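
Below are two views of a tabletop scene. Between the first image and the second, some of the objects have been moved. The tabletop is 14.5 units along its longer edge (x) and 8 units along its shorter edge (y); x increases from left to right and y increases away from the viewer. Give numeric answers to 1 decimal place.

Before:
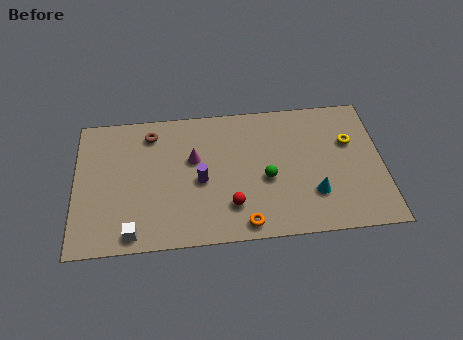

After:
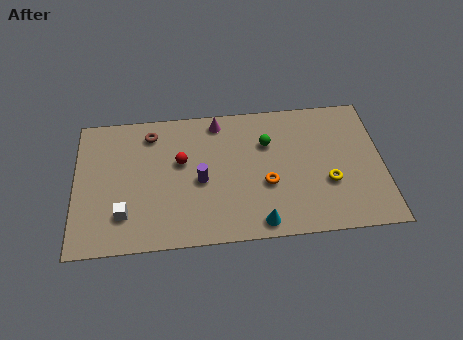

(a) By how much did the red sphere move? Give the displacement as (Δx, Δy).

(-2.3, 2.8)

The red sphere was at about (7.3, 2.0) and moved to about (5.0, 4.8).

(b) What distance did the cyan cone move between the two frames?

3.0

The cyan cone was near (11.2, 2.3) before and (8.6, 0.9) after, so it travelled √(2.6² + 1.4²) ≈ 3.0 units.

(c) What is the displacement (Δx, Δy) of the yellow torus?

(-1.1, -2.3)

The yellow torus started near (13.0, 5.2) and ended near (11.9, 2.9).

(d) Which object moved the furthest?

the red sphere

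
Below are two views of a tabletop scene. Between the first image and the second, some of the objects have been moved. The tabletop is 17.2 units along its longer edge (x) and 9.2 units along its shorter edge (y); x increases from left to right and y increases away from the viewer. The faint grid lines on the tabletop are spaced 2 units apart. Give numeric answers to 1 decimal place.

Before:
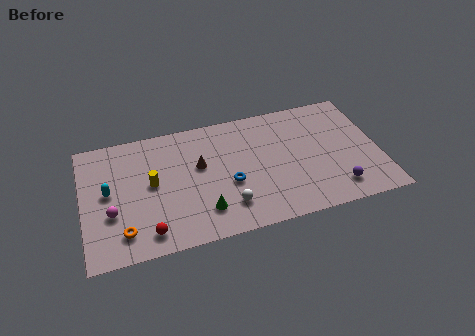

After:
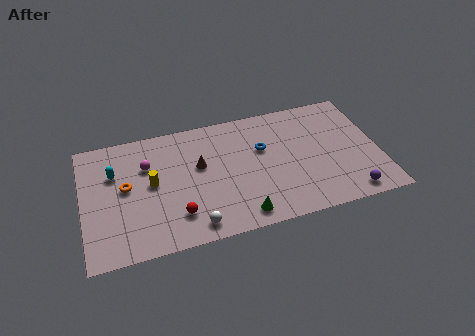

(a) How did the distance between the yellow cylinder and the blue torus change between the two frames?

+2.0

Before: roughly 4.6 units apart; after: 6.6. That's 2.0 units further apart.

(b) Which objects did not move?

the brown cone and the yellow cylinder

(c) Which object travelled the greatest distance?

the magenta sphere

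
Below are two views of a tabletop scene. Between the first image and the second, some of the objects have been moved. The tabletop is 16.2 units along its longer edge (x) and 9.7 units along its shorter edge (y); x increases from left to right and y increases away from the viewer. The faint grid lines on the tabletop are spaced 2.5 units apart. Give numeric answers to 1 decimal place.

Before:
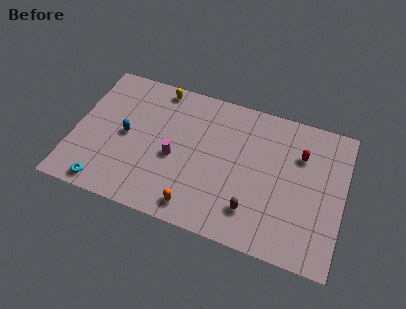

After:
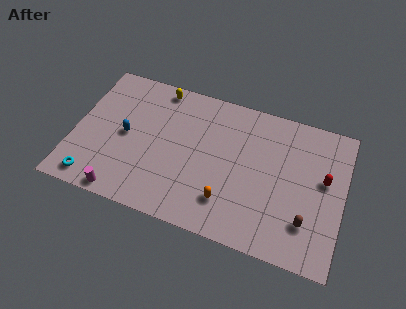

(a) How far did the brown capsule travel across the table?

3.2

The brown capsule was near (11.0, 2.2) before and (14.2, 2.5) after, so it travelled √(3.2² + 0.3²) ≈ 3.2 units.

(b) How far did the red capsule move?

1.9

The red capsule moved from about (13.5, 6.8) to (15.0, 5.6), a distance of √(1.5² + 1.2²) ≈ 1.9.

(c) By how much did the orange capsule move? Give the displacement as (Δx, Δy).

(1.8, 1.0)

From the two frames, the orange capsule sits at roughly (7.7, 1.3) before and (9.5, 2.3) after.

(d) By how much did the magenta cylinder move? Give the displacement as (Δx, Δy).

(-2.8, -3.4)

From the two frames, the magenta cylinder sits at roughly (6.1, 4.2) before and (3.3, 0.8) after.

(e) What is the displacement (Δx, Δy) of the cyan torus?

(-0.7, 0.2)

From the two frames, the cyan torus sits at roughly (2.2, 1.0) before and (1.5, 1.2) after.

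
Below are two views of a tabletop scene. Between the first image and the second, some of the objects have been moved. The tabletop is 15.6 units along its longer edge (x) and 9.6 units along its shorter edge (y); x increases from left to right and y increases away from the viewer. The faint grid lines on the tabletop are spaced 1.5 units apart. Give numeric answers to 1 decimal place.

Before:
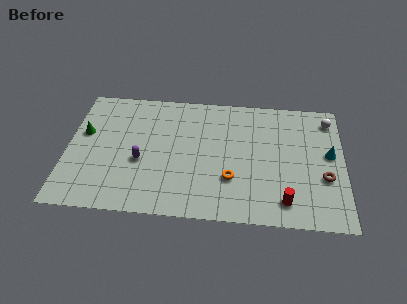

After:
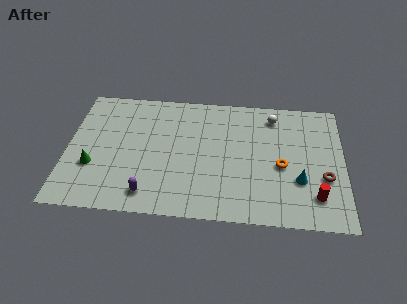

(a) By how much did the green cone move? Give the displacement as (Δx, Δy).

(0.6, -2.5)

From the two frames, the green cone sits at roughly (0.9, 5.8) before and (1.5, 3.3) after.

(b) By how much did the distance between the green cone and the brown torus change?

-0.8

They were about 13.8 units apart before and 13.0 after — 0.8 units closer together.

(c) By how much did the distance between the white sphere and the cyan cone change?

+2.3

They were about 2.7 units apart before and 5.0 after — 2.3 units further apart.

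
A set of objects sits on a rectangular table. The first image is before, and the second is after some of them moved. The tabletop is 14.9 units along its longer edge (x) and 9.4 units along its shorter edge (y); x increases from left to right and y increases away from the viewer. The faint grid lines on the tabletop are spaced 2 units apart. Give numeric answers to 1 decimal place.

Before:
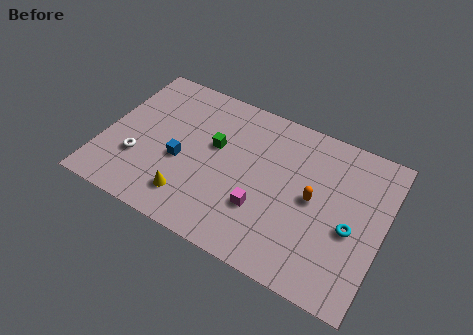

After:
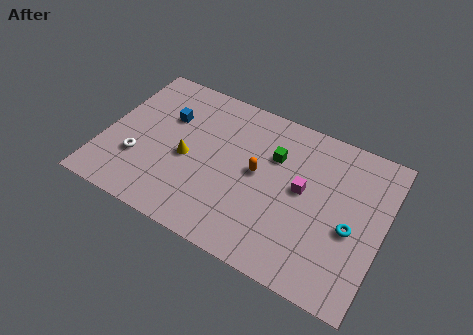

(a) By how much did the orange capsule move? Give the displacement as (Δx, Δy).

(-3.0, 0.2)

The orange capsule was at about (11.2, 4.8) and moved to about (8.2, 5.0).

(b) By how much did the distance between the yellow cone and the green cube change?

+1.1

They were about 3.8 units apart before and 4.9 after — 1.1 units further apart.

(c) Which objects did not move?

the white torus and the cyan torus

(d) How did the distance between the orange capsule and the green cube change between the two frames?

-3.9

They were about 5.5 units apart before and 1.6 after — 3.9 units closer together.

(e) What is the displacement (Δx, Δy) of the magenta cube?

(1.9, 2.1)

The magenta cube started near (8.7, 3.0) and ended near (10.6, 5.1).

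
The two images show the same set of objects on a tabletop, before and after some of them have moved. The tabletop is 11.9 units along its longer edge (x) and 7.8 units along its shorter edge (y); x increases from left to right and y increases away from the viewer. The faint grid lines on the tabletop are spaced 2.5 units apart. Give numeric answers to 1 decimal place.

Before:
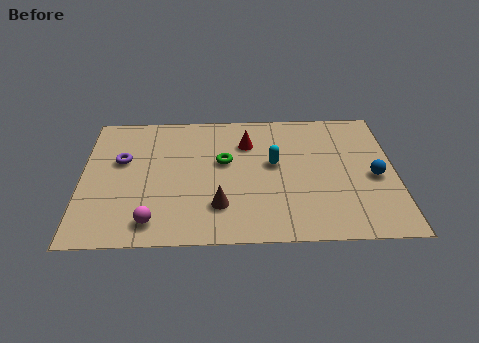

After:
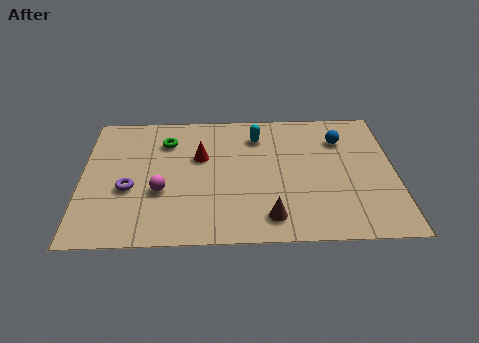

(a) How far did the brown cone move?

2.0

The brown cone moved from about (5.2, 2.0) to (7.1, 1.3), a distance of √(1.9² + 0.7²) ≈ 2.0.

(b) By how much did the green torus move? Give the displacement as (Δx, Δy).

(-2.2, 1.3)

The green torus was at about (5.4, 4.6) and moved to about (3.2, 5.9).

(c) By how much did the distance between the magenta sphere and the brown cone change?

+1.8

They were about 2.6 units apart before and 4.4 after — 1.8 units further apart.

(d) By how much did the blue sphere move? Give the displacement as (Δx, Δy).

(-1.2, 2.3)

From the two frames, the blue sphere sits at roughly (11.1, 3.5) before and (9.9, 5.8) after.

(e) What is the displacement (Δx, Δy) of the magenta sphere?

(0.3, 1.7)

The magenta sphere was at about (2.7, 1.2) and moved to about (3.0, 2.9).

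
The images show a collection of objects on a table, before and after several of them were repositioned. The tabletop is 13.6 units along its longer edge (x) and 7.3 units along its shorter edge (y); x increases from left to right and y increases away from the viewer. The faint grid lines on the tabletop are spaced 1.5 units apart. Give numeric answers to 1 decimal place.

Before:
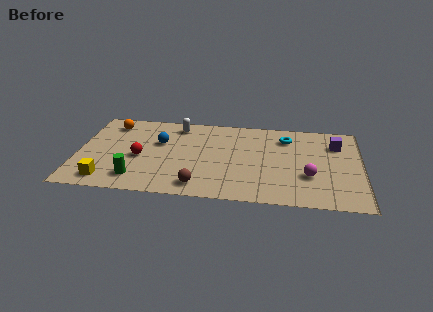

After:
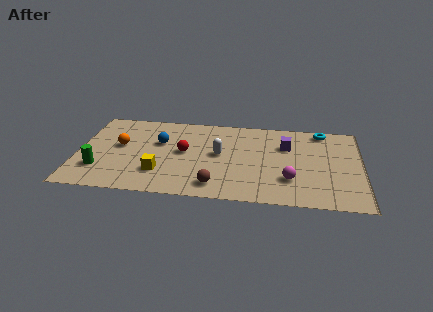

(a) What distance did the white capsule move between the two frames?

3.1

The white capsule was near (4.7, 6.2) before and (6.8, 3.9) after, so it travelled √(2.1² + 2.3²) ≈ 3.1 units.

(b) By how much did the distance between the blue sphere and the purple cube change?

-2.4

The distance was about 8.5 in the first image and 6.1 in the second, so they moved 2.4 units closer together.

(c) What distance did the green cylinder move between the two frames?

1.9

The green cylinder moved from about (2.9, 1.4) to (1.1, 2.0), a distance of √(1.8² + 0.6²) ≈ 1.9.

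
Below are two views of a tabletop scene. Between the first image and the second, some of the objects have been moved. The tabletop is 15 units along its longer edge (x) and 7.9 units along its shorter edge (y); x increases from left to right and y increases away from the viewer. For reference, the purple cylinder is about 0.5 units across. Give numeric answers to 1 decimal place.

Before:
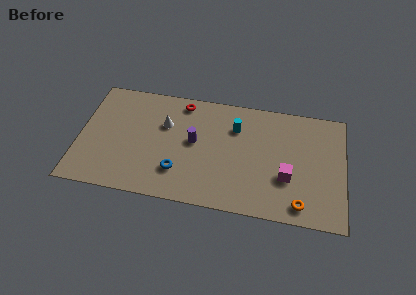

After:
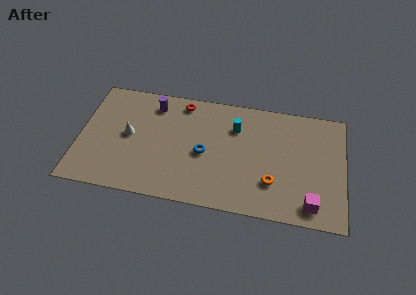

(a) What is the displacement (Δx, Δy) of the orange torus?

(-1.6, 1.2)

The orange torus started near (12.6, 1.1) and ended near (11.0, 2.3).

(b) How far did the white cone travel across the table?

2.3

From (4.8, 5.2) to (2.8, 4.1), the white cone covered √(2.0² + 1.1²) ≈ 2.3 units.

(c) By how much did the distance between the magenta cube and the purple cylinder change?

+5.0

The distance was about 5.5 in the first image and 10.5 in the second, so they moved 5.0 units further apart.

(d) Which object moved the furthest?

the purple cylinder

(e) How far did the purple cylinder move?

3.3

From (6.5, 4.3) to (4.1, 6.5), the purple cylinder covered √(2.4² + 2.2²) ≈ 3.3 units.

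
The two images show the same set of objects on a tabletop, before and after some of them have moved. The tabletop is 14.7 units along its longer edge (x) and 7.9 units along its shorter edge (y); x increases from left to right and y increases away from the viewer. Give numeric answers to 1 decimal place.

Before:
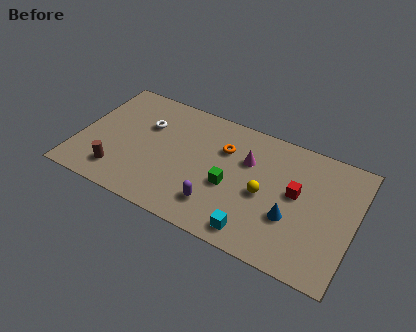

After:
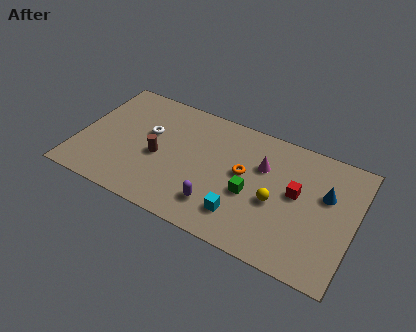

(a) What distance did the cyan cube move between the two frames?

1.1

The cyan cube was near (9.8, 1.1) before and (9.0, 1.8) after, so it travelled √(0.8² + 0.7²) ≈ 1.1 units.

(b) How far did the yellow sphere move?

0.6

The yellow sphere was near (10.0, 3.6) before and (10.6, 3.4) after, so it travelled √(0.6² + 0.2²) ≈ 0.6 units.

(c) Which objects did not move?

the purple capsule and the red cube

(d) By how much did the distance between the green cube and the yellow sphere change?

-0.5

The distance was about 1.8 in the first image and 1.3 in the second, so they moved 0.5 units closer together.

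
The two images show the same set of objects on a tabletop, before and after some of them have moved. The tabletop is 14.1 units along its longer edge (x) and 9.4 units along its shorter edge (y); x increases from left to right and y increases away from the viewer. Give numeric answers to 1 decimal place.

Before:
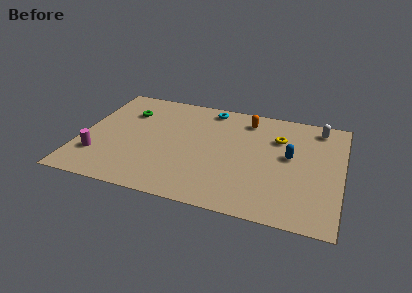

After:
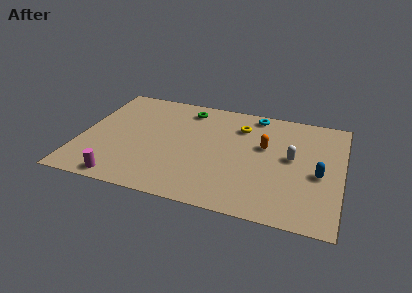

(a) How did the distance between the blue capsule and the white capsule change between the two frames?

-1.4

Before: roughly 3.2 units apart; after: 1.8. That's 1.4 units closer together.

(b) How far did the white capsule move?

3.3

The white capsule moved from about (12.7, 8.1) to (11.4, 5.1), a distance of √(1.3² + 3.0²) ≈ 3.3.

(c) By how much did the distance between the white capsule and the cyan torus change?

-2.0

The distance was about 6.0 in the first image and 4.0 in the second, so they moved 2.0 units closer together.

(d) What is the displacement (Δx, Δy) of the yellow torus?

(-2.1, 0.5)

The yellow torus started near (10.6, 6.6) and ended near (8.5, 7.1).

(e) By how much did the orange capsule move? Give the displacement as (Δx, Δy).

(1.1, -2.1)

The orange capsule started near (8.8, 7.8) and ended near (9.9, 5.7).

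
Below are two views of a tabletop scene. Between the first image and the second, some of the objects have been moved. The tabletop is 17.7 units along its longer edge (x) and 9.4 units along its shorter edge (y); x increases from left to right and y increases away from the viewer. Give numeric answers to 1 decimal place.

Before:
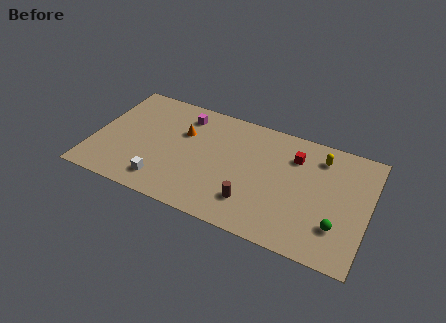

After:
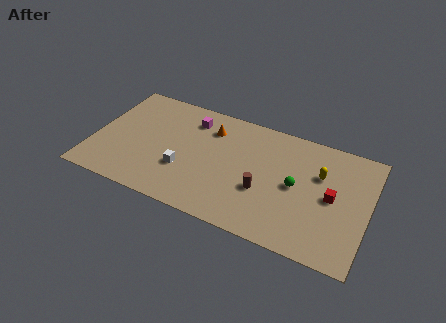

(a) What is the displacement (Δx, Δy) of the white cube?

(1.2, 1.5)

The white cube was at about (4.8, 1.7) and moved to about (6.0, 3.2).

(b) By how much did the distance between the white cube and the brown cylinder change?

-0.6

The distance was about 5.7 in the first image and 5.1 in the second, so they moved 0.6 units closer together.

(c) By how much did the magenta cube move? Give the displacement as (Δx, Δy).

(0.5, -0.2)

From the two frames, the magenta cube sits at roughly (5.5, 7.7) before and (6.0, 7.5) after.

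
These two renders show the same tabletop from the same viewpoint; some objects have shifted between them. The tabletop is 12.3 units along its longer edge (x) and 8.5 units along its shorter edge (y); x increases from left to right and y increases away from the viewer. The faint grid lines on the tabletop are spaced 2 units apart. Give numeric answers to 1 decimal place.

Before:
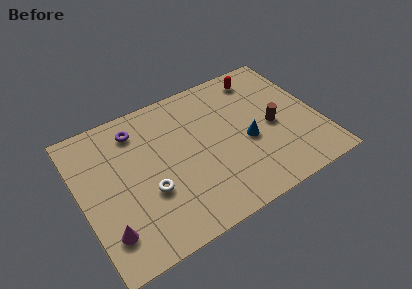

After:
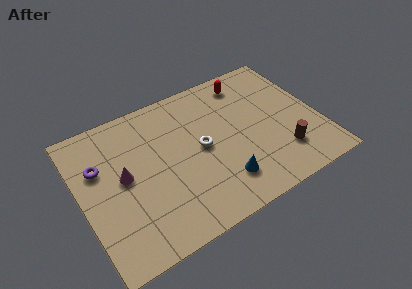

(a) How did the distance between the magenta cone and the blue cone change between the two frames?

-2.3

The distance was about 7.7 in the first image and 5.4 in the second, so they moved 2.3 units closer together.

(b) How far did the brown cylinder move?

1.8

The brown cylinder moved from about (9.9, 3.9) to (10.1, 2.1), a distance of √(0.2² + 1.8²) ≈ 1.8.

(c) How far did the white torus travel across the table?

3.1

From (3.3, 3.1) to (6.2, 4.3), the white torus covered √(2.9² + 1.2²) ≈ 3.1 units.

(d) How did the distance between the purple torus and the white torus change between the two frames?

+1.5

The distance was about 3.8 in the first image and 5.3 in the second, so they moved 1.5 units further apart.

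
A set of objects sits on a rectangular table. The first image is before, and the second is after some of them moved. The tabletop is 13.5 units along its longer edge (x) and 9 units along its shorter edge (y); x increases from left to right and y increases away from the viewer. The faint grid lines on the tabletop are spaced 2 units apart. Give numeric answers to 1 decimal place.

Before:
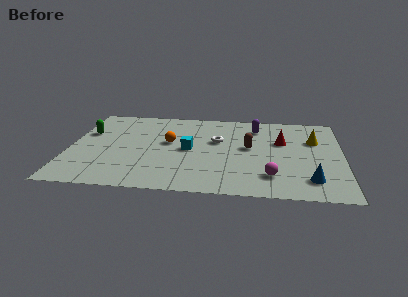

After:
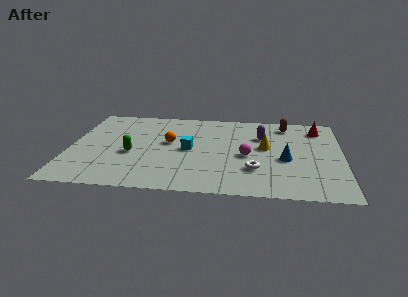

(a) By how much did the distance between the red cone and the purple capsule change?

+1.0

They were about 2.0 units apart before and 3.0 after — 1.0 units further apart.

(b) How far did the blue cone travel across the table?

2.3

The blue cone moved from about (11.9, 1.8) to (10.7, 3.8), a distance of √(1.2² + 2.0²) ≈ 2.3.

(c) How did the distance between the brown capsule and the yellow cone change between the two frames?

-0.6

The distance was about 3.4 in the first image and 2.8 in the second, so they moved 0.6 units closer together.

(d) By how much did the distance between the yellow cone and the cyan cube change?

-2.6

Before: roughly 6.4 units apart; after: 3.8. That's 2.6 units closer together.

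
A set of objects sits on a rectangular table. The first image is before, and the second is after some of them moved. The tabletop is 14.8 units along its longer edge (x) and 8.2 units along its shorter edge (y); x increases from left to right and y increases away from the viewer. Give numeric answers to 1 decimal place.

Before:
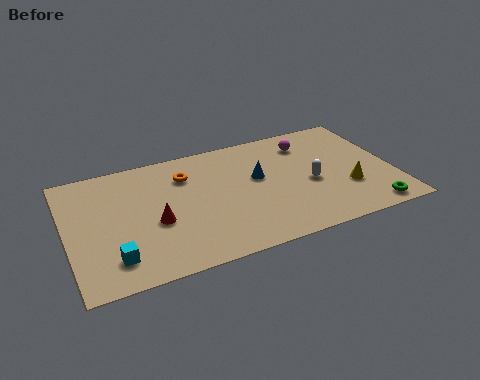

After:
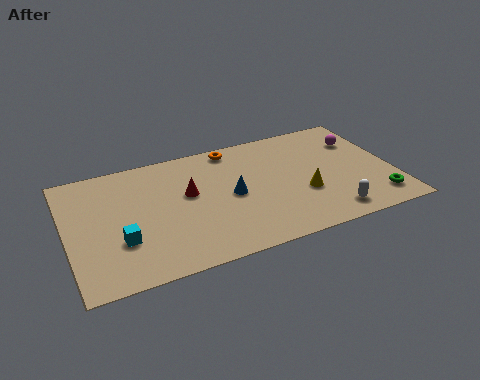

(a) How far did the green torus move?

0.7

The green torus was near (13.4, 0.9) before and (13.8, 1.5) after, so it travelled √(0.4² + 0.6²) ≈ 0.7 units.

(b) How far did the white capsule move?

2.5

From (11.0, 3.6) to (11.6, 1.2), the white capsule covered √(0.6² + 2.4²) ≈ 2.5 units.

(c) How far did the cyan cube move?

1.1

The cyan cube was near (1.9, 1.7) before and (2.3, 2.7) after, so it travelled √(0.4² + 1.0²) ≈ 1.1 units.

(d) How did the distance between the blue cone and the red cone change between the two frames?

-2.9

The distance was about 5.0 in the first image and 2.1 in the second, so they moved 2.9 units closer together.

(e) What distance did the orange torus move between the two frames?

2.6

The orange torus was near (5.5, 6.1) before and (7.8, 7.3) after, so it travelled √(2.3² + 1.2²) ≈ 2.6 units.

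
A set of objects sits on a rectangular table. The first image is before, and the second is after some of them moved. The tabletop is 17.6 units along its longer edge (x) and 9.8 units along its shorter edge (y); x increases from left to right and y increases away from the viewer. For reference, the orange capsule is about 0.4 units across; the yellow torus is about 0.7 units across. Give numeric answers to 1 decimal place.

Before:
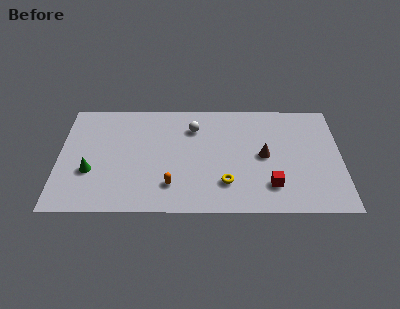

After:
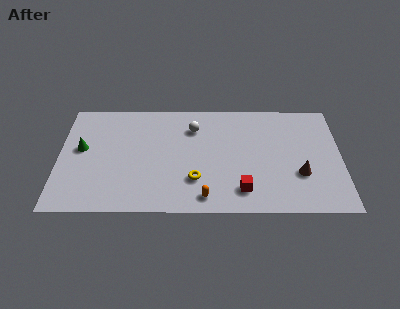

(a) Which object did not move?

the white sphere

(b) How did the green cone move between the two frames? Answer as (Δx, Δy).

(-0.6, 2.0)

From the two frames, the green cone sits at roughly (2.0, 3.5) before and (1.4, 5.5) after.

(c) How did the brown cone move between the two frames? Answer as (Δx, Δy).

(2.2, -1.6)

The brown cone was at about (12.8, 4.9) and moved to about (15.0, 3.3).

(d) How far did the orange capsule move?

2.3

The orange capsule moved from about (7.0, 2.3) to (9.1, 1.3), a distance of √(2.1² + 1.0²) ≈ 2.3.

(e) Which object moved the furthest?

the brown cone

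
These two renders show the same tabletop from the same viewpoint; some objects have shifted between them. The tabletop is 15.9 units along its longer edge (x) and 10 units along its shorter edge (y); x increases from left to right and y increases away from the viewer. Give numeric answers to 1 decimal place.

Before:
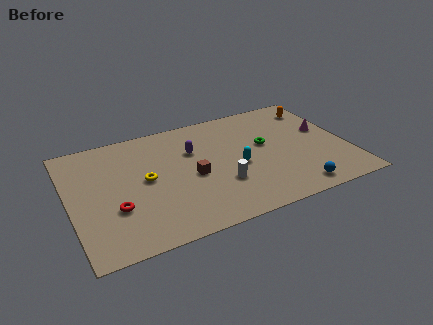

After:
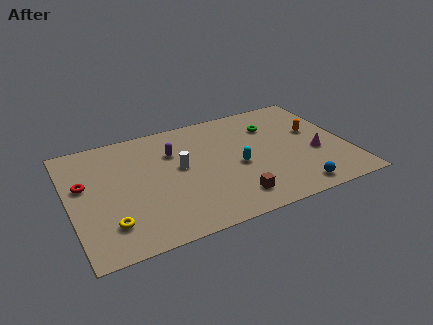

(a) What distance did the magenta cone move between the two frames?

2.1

From (14.8, 5.8) to (14.0, 3.9), the magenta cone covered √(0.8² + 1.9²) ≈ 2.1 units.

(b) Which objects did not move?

the cyan capsule and the blue sphere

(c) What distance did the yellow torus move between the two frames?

3.7

The yellow torus was near (4.3, 5.2) before and (2.0, 2.3) after, so it travelled √(2.3² + 2.9²) ≈ 3.7 units.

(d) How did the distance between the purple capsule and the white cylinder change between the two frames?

-2.2

The distance was about 3.7 in the first image and 1.5 in the second, so they moved 2.2 units closer together.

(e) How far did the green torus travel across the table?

1.7

The green torus was near (11.3, 5.7) before and (11.9, 7.3) after, so it travelled √(0.6² + 1.6²) ≈ 1.7 units.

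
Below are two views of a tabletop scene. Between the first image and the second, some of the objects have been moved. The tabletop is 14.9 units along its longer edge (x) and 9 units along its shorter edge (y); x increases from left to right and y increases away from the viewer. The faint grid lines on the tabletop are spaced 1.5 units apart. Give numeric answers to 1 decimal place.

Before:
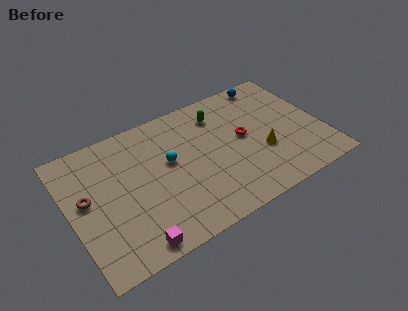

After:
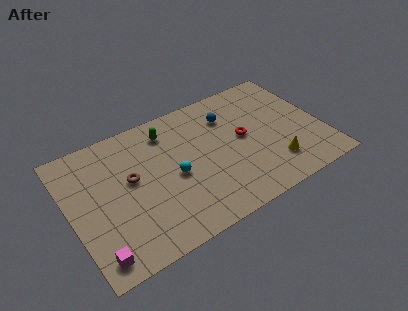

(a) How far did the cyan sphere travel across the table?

1.1

The cyan sphere moved from about (5.9, 5.2) to (6.0, 4.1), a distance of √(0.1² + 1.1²) ≈ 1.1.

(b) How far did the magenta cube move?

2.1

From (3.1, 0.9) to (1.0, 1.2), the magenta cube covered √(2.1² + 0.3²) ≈ 2.1 units.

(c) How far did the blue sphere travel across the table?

3.1

The blue sphere was near (12.5, 8.1) before and (9.7, 6.7) after, so it travelled √(2.8² + 1.4²) ≈ 3.1 units.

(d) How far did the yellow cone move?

1.3

The yellow cone was near (11.2, 3.3) before and (11.7, 2.1) after, so it travelled √(0.5² + 1.2²) ≈ 1.3 units.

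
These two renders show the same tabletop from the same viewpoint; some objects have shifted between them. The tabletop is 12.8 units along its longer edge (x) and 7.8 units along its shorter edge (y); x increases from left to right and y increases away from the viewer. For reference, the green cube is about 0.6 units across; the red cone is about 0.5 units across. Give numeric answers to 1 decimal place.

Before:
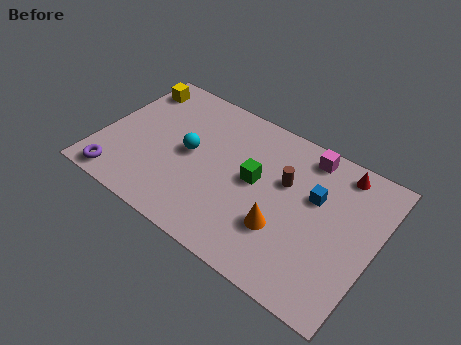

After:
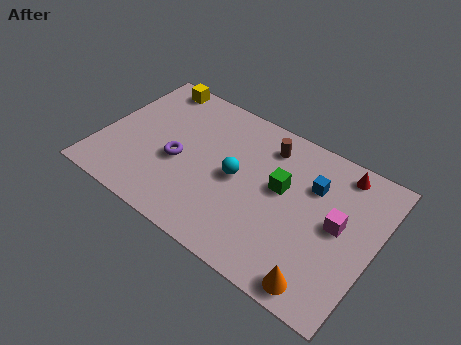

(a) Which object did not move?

the red cone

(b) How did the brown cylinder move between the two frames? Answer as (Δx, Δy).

(-1.1, 1.4)

The brown cylinder was at about (8.5, 4.9) and moved to about (7.4, 6.3).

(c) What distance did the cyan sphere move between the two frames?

2.3

From (4.1, 4.0) to (6.4, 3.9), the cyan sphere covered √(2.3² + 0.1²) ≈ 2.3 units.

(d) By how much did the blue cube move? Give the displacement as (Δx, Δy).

(-0.2, 0.5)

The blue cube was at about (9.9, 4.9) and moved to about (9.7, 5.4).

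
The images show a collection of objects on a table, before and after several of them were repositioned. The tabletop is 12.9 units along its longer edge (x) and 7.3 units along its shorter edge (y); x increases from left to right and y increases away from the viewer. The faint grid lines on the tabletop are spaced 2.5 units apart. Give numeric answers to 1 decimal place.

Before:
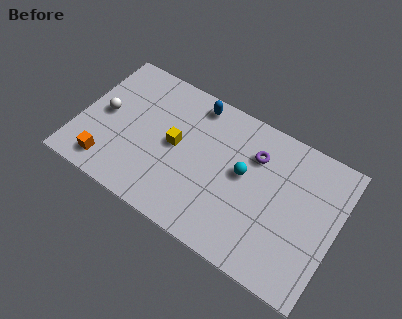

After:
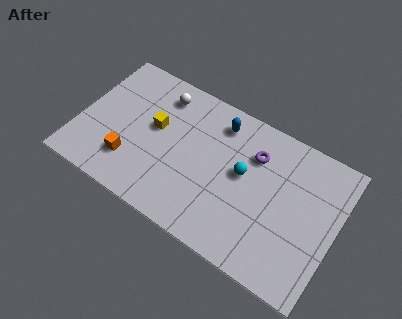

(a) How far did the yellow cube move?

1.2

The yellow cube was near (4.8, 3.8) before and (3.7, 4.2) after, so it travelled √(1.1² + 0.4²) ≈ 1.2 units.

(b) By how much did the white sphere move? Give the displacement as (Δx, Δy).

(2.5, 2.3)

The white sphere started near (1.2, 3.7) and ended near (3.7, 6.0).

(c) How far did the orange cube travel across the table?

1.2

From (1.8, 1.2) to (2.8, 1.9), the orange cube covered √(1.0² + 0.7²) ≈ 1.2 units.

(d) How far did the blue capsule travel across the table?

1.4

From (5.4, 6.4) to (6.7, 6.0), the blue capsule covered √(1.3² + 0.4²) ≈ 1.4 units.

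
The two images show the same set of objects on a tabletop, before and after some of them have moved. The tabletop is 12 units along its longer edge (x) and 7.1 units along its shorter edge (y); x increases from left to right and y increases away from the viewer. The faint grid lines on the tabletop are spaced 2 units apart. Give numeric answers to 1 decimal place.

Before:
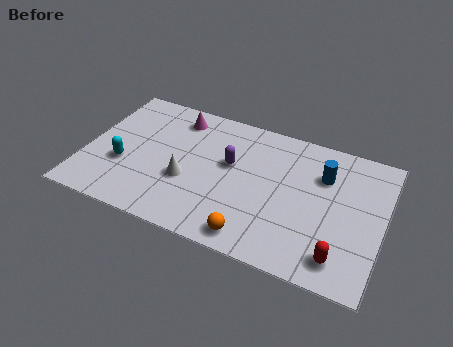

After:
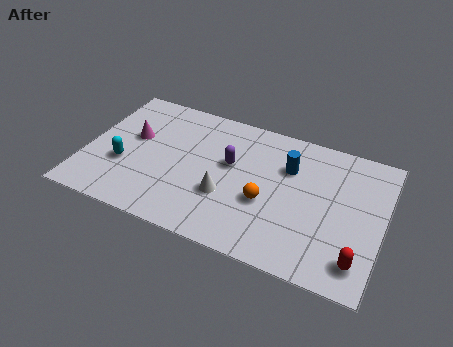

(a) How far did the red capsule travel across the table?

0.7

From (10.5, 1.2) to (11.2, 1.3), the red capsule covered √(0.7² + 0.1²) ≈ 0.7 units.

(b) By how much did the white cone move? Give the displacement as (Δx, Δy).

(1.6, -0.2)

The white cone started near (4.2, 2.7) and ended near (5.8, 2.5).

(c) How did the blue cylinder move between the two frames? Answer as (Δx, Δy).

(-1.4, -0.1)

From the two frames, the blue cylinder sits at roughly (9.5, 5.0) before and (8.1, 4.9) after.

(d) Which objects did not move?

the cyan capsule and the purple capsule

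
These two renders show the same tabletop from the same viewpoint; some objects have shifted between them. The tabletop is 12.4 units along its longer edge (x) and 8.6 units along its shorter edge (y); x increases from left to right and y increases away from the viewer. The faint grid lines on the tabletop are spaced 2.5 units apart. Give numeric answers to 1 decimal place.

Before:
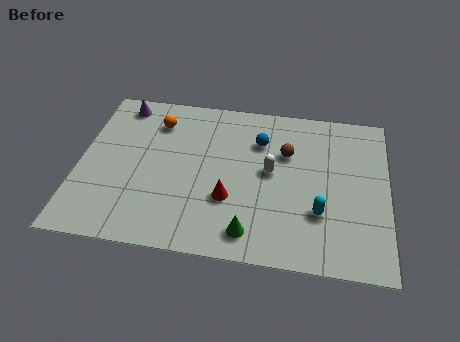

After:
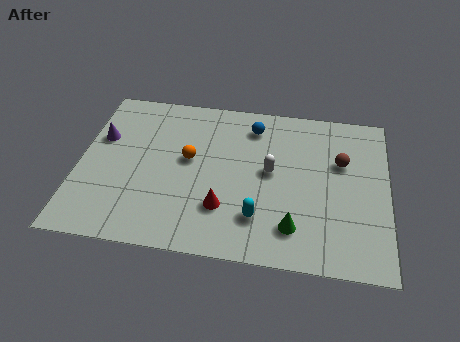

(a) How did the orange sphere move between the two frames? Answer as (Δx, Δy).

(1.4, -1.9)

The orange sphere started near (3.0, 6.7) and ended near (4.4, 4.8).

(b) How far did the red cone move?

0.5

From (6.1, 2.9) to (5.9, 2.4), the red cone covered √(0.2² + 0.5²) ≈ 0.5 units.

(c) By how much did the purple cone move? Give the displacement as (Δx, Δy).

(-0.7, -2.0)

From the two frames, the purple cone sits at roughly (1.5, 7.5) before and (0.8, 5.5) after.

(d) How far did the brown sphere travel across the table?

2.2

The brown sphere was near (8.3, 5.7) before and (10.5, 5.5) after, so it travelled √(2.2² + 0.2²) ≈ 2.2 units.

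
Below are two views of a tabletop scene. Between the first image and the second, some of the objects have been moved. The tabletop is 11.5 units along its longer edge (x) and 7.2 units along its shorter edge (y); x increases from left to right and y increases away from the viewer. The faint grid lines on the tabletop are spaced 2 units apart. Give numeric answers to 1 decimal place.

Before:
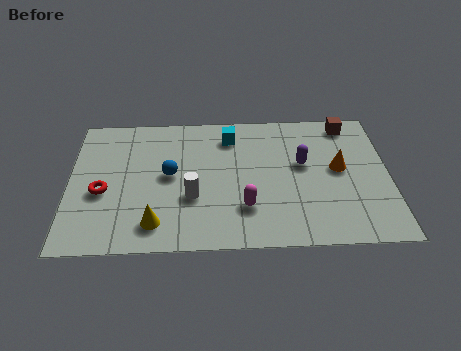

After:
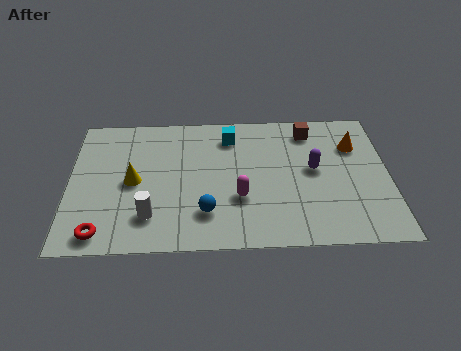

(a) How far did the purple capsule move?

0.5

The purple capsule moved from about (8.4, 4.2) to (8.8, 3.9), a distance of √(0.4² + 0.3²) ≈ 0.5.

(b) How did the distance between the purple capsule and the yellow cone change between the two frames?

+0.5

Before: roughly 6.0 units apart; after: 6.5. That's 0.5 units further apart.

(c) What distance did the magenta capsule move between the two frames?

0.5

The magenta capsule was near (6.3, 2.0) before and (6.1, 2.5) after, so it travelled √(0.2² + 0.5²) ≈ 0.5 units.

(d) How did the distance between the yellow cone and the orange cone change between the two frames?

+1.1

Before: roughly 7.1 units apart; after: 8.2. That's 1.1 units further apart.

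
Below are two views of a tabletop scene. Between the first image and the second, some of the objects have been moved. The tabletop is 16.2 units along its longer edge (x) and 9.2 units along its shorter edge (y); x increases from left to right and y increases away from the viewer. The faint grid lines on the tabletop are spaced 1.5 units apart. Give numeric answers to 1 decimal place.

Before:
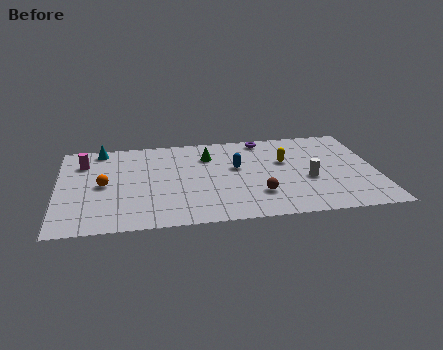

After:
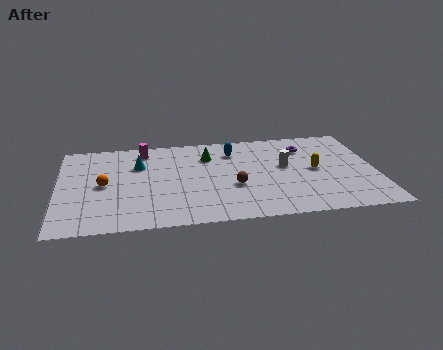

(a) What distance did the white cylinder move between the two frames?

1.9

The white cylinder was near (12.7, 3.7) before and (11.6, 5.2) after, so it travelled √(1.1² + 1.5²) ≈ 1.9 units.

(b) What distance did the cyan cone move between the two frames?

2.7

The cyan cone moved from about (2.2, 8.2) to (4.1, 6.3), a distance of √(1.9² + 1.9²) ≈ 2.7.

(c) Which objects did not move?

the green cone and the orange sphere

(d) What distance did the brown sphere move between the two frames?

1.6

The brown sphere moved from about (10.1, 2.5) to (8.9, 3.5), a distance of √(1.2² + 1.0²) ≈ 1.6.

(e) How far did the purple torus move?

2.4

The purple torus was near (10.6, 8.2) before and (12.7, 7.0) after, so it travelled √(2.1² + 1.2²) ≈ 2.4 units.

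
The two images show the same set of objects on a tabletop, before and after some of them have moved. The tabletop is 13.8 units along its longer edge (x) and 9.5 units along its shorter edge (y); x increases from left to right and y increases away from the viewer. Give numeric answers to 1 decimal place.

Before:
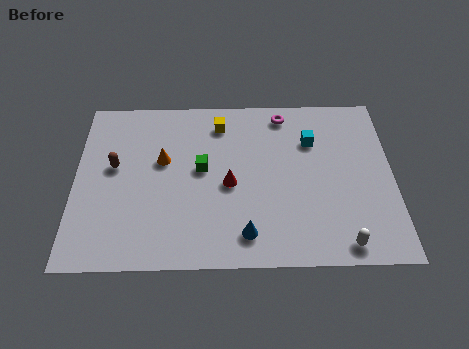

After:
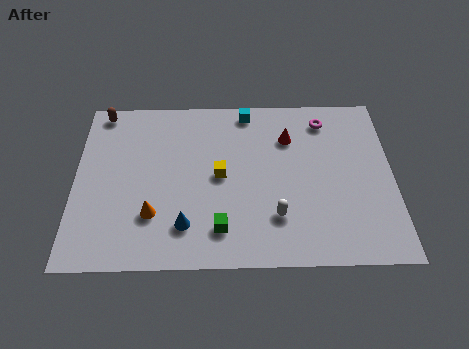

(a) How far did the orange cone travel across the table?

3.0

From (3.8, 5.7) to (3.4, 2.7), the orange cone covered √(0.4² + 3.0²) ≈ 3.0 units.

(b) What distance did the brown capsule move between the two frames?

3.3

From (1.7, 5.4) to (1.1, 8.6), the brown capsule covered √(0.6² + 3.2²) ≈ 3.3 units.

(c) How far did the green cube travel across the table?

3.4

From (5.5, 5.2) to (6.3, 1.9), the green cube covered √(0.8² + 3.3²) ≈ 3.4 units.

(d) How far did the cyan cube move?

3.3

The cyan cube was near (10.3, 6.7) before and (7.5, 8.5) after, so it travelled √(2.8² + 1.8²) ≈ 3.3 units.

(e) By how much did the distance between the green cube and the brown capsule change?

+4.7

The distance was about 3.8 in the first image and 8.5 in the second, so they moved 4.7 units further apart.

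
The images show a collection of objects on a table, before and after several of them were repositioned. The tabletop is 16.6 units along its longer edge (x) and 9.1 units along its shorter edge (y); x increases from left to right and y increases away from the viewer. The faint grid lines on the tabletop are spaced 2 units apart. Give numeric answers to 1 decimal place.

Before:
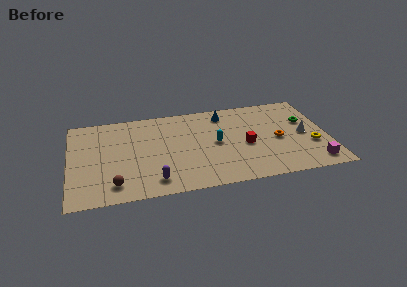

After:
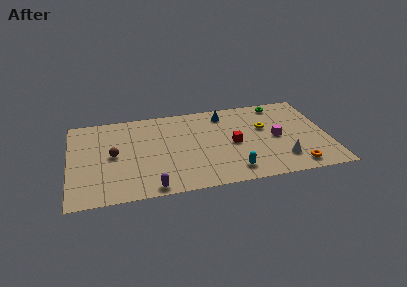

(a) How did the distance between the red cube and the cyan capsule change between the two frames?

+0.8

They were about 2.0 units apart before and 2.8 after — 0.8 units further apart.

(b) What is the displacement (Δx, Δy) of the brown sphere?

(0.0, 3.0)

The brown sphere was at about (2.8, 1.6) and moved to about (2.8, 4.6).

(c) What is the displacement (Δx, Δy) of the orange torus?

(0.9, -3.0)

The orange torus was at about (13.4, 4.2) and moved to about (14.3, 1.2).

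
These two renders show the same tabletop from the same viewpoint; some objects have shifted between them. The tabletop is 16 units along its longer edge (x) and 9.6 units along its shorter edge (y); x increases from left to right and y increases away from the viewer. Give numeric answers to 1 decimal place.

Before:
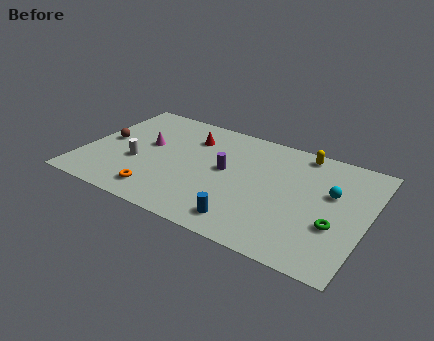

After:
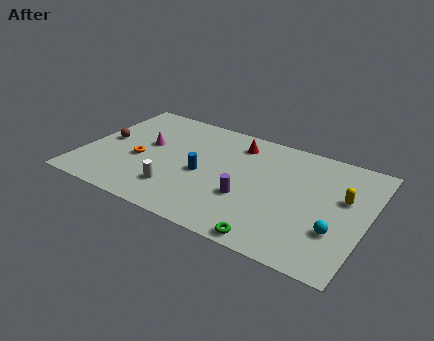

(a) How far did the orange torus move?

2.8

From (4.7, 1.6) to (3.2, 4.0), the orange torus covered √(1.5² + 2.4²) ≈ 2.8 units.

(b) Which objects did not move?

the magenta cone and the brown sphere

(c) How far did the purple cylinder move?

2.3

From (8.0, 5.2) to (9.5, 3.4), the purple cylinder covered √(1.5² + 1.8²) ≈ 2.3 units.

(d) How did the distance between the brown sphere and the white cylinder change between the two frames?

+2.9

The distance was about 2.3 in the first image and 5.2 in the second, so they moved 2.9 units further apart.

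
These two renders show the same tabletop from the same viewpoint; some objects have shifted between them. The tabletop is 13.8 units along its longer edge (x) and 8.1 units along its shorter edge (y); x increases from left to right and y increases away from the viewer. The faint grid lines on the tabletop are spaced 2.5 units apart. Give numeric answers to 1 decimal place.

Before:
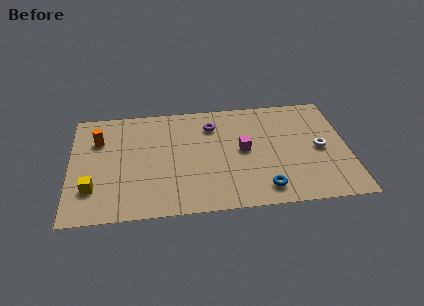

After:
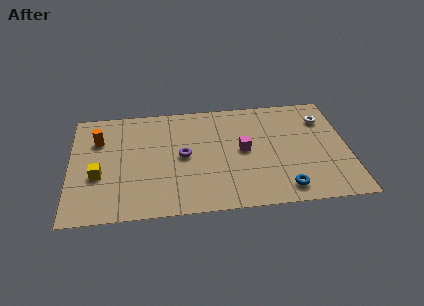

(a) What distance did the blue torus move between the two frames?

1.0

The blue torus moved from about (9.5, 1.3) to (10.5, 1.2), a distance of √(1.0² + 0.1²) ≈ 1.0.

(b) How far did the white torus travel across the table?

2.2

From (12.4, 3.9) to (12.7, 6.1), the white torus covered √(0.3² + 2.2²) ≈ 2.2 units.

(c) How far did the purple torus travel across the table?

2.6

From (7.1, 6.2) to (5.6, 4.1), the purple torus covered √(1.5² + 2.1²) ≈ 2.6 units.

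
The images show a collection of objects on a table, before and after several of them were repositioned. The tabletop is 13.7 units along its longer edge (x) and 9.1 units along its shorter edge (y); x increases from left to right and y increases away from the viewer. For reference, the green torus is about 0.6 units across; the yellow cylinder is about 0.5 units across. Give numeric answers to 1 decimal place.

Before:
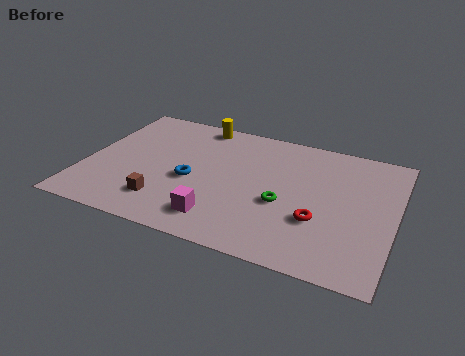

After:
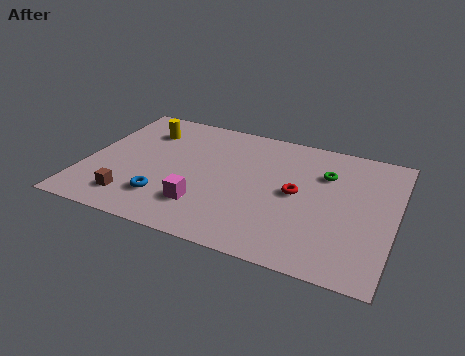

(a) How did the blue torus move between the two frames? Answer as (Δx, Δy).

(-1.0, -1.7)

The blue torus was at about (4.8, 3.9) and moved to about (3.8, 2.2).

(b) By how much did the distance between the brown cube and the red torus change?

+0.8

The distance was about 6.8 in the first image and 7.6 in the second, so they moved 0.8 units further apart.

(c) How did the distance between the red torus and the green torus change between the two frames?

+0.4

The distance was about 1.7 in the first image and 2.1 in the second, so they moved 0.4 units further apart.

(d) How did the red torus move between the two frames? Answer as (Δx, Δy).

(-1.1, 1.5)

The red torus was at about (10.5, 3.1) and moved to about (9.4, 4.6).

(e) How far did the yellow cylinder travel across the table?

2.6

The yellow cylinder was near (4.6, 8.2) before and (2.3, 6.9) after, so it travelled √(2.3² + 1.3²) ≈ 2.6 units.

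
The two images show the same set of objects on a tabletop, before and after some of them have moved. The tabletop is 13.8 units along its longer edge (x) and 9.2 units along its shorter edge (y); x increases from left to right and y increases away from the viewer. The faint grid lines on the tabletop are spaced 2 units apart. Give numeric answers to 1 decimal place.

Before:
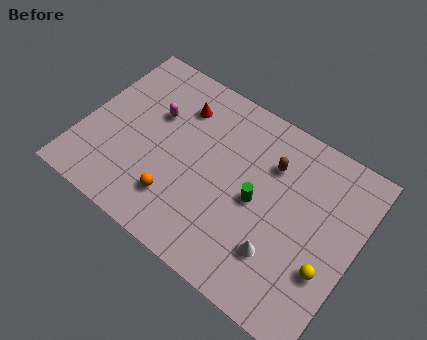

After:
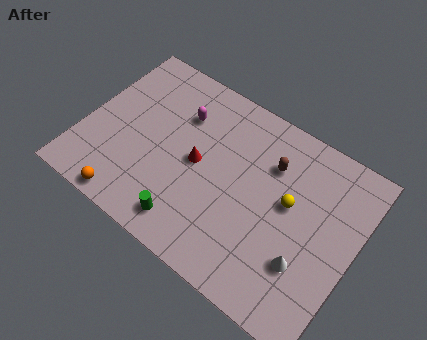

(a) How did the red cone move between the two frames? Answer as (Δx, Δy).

(1.4, -2.4)

The red cone was at about (4.4, 7.0) and moved to about (5.8, 4.6).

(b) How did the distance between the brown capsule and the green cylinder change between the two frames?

+3.9

They were about 2.2 units apart before and 6.1 after — 3.9 units further apart.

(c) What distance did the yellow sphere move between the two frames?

3.1

The yellow sphere was near (12.7, 3.1) before and (10.4, 5.2) after, so it travelled √(2.3² + 2.1²) ≈ 3.1 units.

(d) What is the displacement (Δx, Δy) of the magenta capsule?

(1.2, 0.7)

From the two frames, the magenta capsule sits at roughly (3.3, 5.9) before and (4.5, 6.6) after.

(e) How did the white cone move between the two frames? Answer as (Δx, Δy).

(1.3, 0.3)

From the two frames, the white cone sits at roughly (10.4, 2.5) before and (11.7, 2.8) after.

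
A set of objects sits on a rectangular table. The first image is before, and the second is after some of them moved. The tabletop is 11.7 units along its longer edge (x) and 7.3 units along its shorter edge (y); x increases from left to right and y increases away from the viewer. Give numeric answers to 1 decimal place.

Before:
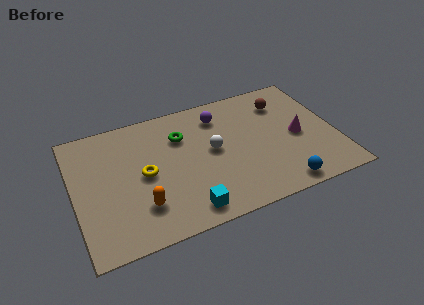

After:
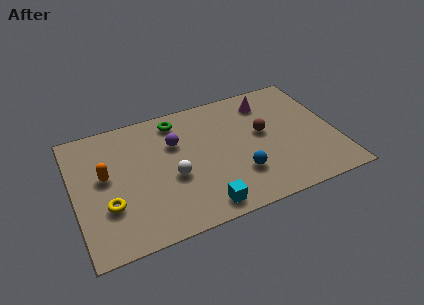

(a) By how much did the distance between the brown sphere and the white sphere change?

+0.5

Before: roughly 3.8 units apart; after: 4.3. That's 0.5 units further apart.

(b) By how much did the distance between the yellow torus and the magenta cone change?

+1.4

The distance was about 6.9 in the first image and 8.3 in the second, so they moved 1.4 units further apart.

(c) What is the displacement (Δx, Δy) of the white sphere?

(-1.9, -0.9)

The white sphere started near (6.2, 3.9) and ended near (4.3, 3.0).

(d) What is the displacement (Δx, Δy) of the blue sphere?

(-1.7, 1.3)

From the two frames, the blue sphere sits at roughly (8.9, 0.8) before and (7.2, 2.1) after.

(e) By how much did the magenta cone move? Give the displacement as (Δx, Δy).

(-1.1, 2.5)

The magenta cone started near (10.0, 3.4) and ended near (8.9, 5.9).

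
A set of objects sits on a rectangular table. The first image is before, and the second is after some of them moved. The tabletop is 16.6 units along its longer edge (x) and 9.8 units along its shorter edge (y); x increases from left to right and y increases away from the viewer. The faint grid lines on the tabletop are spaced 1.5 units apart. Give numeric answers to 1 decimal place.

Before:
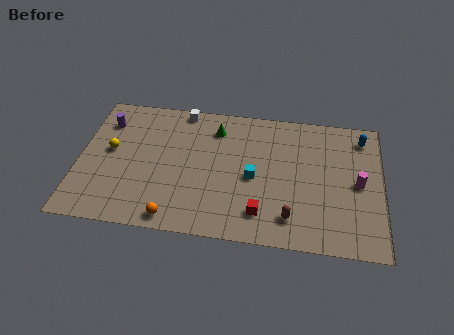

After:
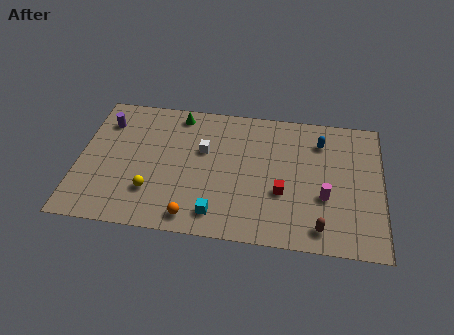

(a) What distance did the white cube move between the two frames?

3.2

The white cube was near (5.5, 9.0) before and (6.8, 6.1) after, so it travelled √(1.3² + 2.9²) ≈ 3.2 units.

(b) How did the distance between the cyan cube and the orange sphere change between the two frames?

-4.1

The distance was about 5.5 in the first image and 1.4 in the second, so they moved 4.1 units closer together.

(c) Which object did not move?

the purple cylinder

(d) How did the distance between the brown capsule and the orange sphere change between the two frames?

+0.5

They were about 6.4 units apart before and 6.9 after — 0.5 units further apart.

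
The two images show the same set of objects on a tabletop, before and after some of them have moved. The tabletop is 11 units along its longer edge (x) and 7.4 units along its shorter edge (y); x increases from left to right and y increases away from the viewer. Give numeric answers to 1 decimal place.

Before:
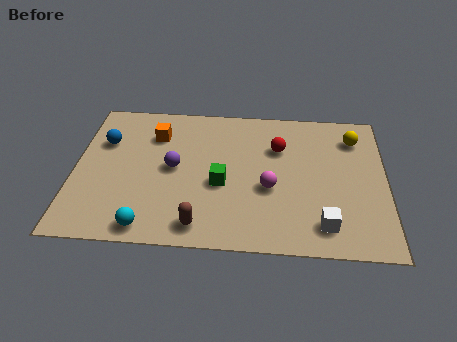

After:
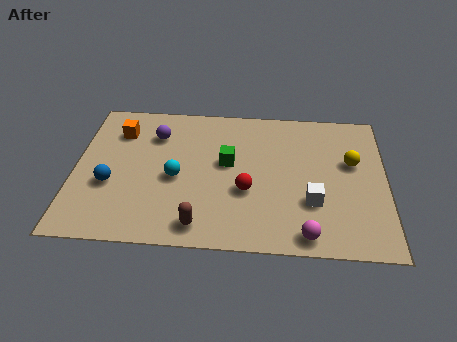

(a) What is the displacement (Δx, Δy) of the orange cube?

(-1.3, 0.1)

The orange cube was at about (2.8, 5.5) and moved to about (1.5, 5.6).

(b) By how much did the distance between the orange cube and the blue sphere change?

+0.9

The distance was about 1.9 in the first image and 2.8 in the second, so they moved 0.9 units further apart.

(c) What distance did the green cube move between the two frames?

1.1

The green cube was near (5.2, 3.1) before and (5.4, 4.2) after, so it travelled √(0.2² + 1.1²) ≈ 1.1 units.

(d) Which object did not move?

the brown capsule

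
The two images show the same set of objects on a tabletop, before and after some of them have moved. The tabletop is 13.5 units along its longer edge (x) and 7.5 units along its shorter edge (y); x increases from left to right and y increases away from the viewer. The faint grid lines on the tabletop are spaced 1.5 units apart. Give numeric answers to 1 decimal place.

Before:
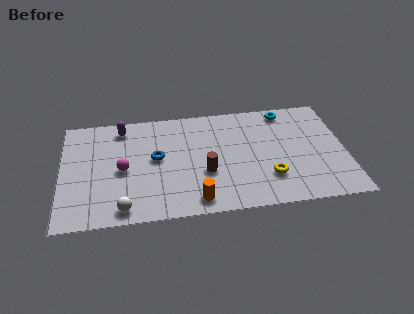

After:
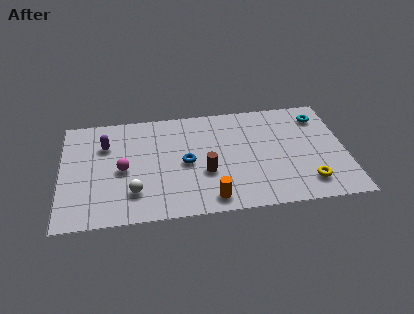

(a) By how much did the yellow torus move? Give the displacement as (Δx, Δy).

(1.8, -0.6)

The yellow torus started near (9.8, 2.1) and ended near (11.6, 1.5).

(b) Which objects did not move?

the brown cylinder and the magenta sphere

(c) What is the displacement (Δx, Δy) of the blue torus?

(1.4, -0.5)

The blue torus started near (4.5, 4.1) and ended near (5.9, 3.6).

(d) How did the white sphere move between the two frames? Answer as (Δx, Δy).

(0.5, 1.0)

The white sphere started near (2.9, 0.9) and ended near (3.4, 1.9).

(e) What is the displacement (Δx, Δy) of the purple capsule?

(-0.8, -1.1)

The purple capsule was at about (2.9, 6.4) and moved to about (2.1, 5.3).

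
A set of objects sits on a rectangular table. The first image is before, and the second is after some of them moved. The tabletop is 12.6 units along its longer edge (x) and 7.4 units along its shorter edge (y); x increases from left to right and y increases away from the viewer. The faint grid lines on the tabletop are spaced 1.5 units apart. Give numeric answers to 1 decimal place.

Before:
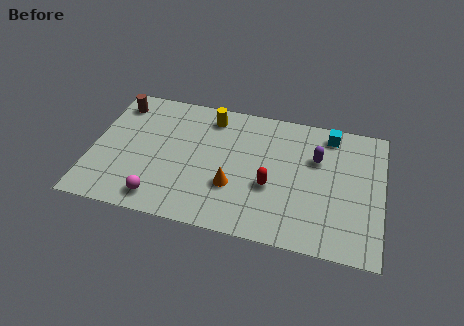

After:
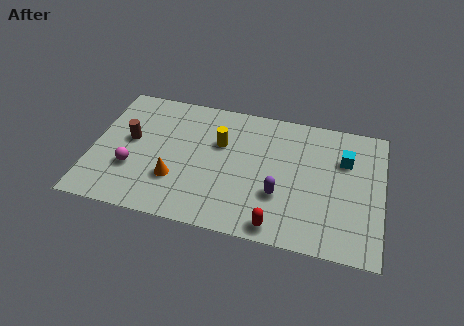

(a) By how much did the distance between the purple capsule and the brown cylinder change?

-2.1

The distance was about 8.9 in the first image and 6.8 in the second, so they moved 2.1 units closer together.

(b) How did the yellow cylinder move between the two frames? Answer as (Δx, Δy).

(0.5, -1.4)

From the two frames, the yellow cylinder sits at roughly (5.0, 6.2) before and (5.5, 4.8) after.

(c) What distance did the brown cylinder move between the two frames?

2.1

The brown cylinder moved from about (0.9, 6.1) to (1.6, 4.1), a distance of √(0.7² + 2.0²) ≈ 2.1.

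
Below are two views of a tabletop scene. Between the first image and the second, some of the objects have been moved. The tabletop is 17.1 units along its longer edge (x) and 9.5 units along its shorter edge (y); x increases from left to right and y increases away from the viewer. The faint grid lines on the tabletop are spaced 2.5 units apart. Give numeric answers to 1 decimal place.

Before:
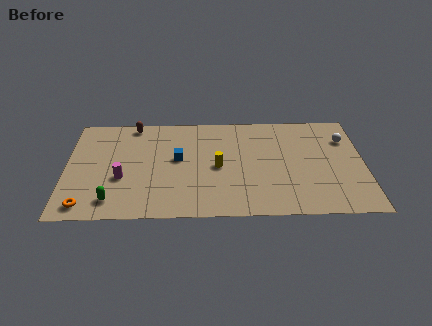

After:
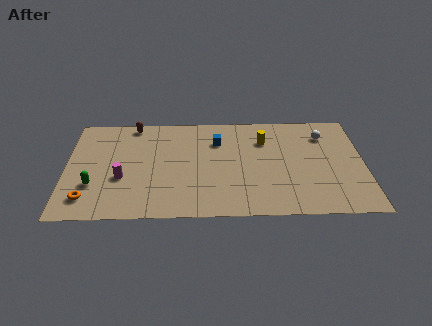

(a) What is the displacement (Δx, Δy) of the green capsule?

(-1.1, 1.4)

The green capsule started near (2.7, 1.6) and ended near (1.6, 3.0).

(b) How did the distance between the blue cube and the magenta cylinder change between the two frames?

+2.8

Before: roughly 3.6 units apart; after: 6.4. That's 2.8 units further apart.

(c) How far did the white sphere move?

1.3

The white sphere was near (16.1, 6.9) before and (14.9, 7.3) after, so it travelled √(1.2² + 0.4²) ≈ 1.3 units.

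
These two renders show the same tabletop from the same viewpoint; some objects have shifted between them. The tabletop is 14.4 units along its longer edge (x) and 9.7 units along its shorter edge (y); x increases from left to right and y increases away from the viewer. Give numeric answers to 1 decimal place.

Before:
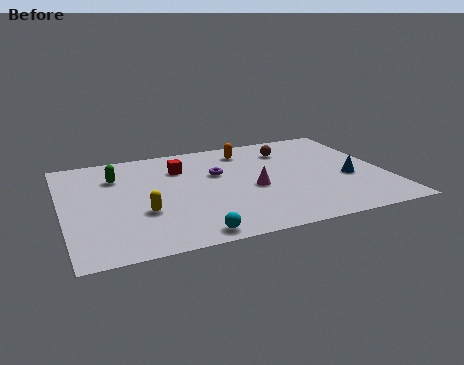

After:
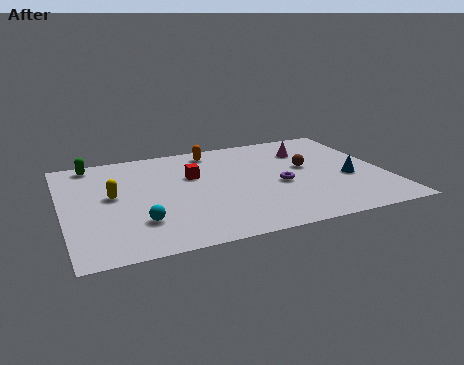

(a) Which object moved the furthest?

the magenta cone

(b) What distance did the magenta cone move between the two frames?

4.1

From (8.4, 4.2) to (11.2, 7.2), the magenta cone covered √(2.8² + 3.0²) ≈ 4.1 units.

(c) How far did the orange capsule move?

1.6

From (8.5, 8.0) to (7.0, 8.4), the orange capsule covered √(1.5² + 0.4²) ≈ 1.6 units.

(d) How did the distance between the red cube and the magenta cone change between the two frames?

+1.2

The distance was about 4.2 in the first image and 5.4 in the second, so they moved 1.2 units further apart.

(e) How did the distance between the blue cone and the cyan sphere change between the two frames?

+1.6

Before: roughly 8.0 units apart; after: 9.6. That's 1.6 units further apart.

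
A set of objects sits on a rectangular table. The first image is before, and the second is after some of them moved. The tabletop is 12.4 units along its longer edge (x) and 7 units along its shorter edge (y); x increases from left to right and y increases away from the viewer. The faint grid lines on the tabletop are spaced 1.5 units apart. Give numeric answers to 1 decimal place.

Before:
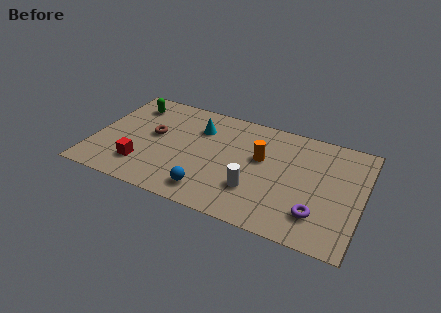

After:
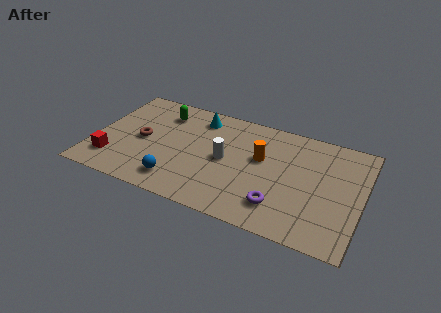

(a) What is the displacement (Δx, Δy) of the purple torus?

(-1.7, -0.1)

From the two frames, the purple torus sits at roughly (10.5, 1.7) before and (8.8, 1.6) after.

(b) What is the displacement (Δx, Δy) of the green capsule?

(1.5, -0.1)

From the two frames, the green capsule sits at roughly (1.4, 5.6) before and (2.9, 5.5) after.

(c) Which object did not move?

the orange cylinder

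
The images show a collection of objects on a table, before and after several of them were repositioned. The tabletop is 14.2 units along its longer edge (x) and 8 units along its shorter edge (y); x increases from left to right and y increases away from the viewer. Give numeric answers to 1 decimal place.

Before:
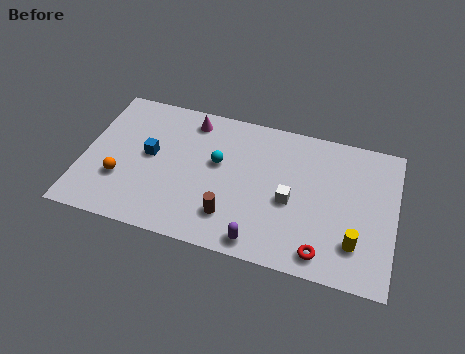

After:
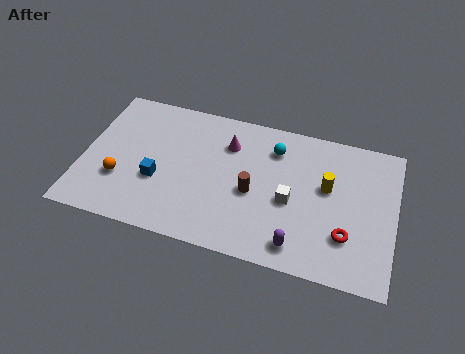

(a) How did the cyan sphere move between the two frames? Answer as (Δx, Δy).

(2.5, 1.5)

The cyan sphere started near (6.1, 4.7) and ended near (8.6, 6.2).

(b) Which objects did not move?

the white cube and the orange sphere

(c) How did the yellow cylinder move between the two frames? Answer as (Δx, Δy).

(-1.4, 2.7)

The yellow cylinder started near (12.5, 2.0) and ended near (11.1, 4.7).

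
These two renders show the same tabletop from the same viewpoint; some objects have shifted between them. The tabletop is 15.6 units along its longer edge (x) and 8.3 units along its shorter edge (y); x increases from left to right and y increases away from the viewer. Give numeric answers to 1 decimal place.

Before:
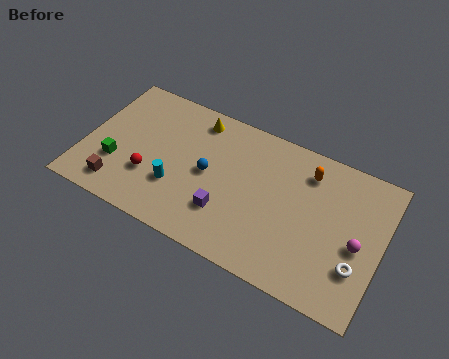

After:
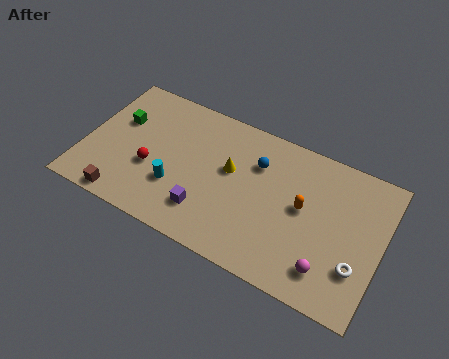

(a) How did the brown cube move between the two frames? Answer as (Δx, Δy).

(0.4, -0.6)

From the two frames, the brown cube sits at roughly (2.1, 1.4) before and (2.5, 0.8) after.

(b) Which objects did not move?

the cyan cylinder and the white torus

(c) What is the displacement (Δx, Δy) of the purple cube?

(-1.0, -0.4)

The purple cube was at about (7.7, 2.4) and moved to about (6.7, 2.0).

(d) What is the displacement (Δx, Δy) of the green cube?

(-0.2, 2.6)

The green cube was at about (1.8, 2.7) and moved to about (1.6, 5.3).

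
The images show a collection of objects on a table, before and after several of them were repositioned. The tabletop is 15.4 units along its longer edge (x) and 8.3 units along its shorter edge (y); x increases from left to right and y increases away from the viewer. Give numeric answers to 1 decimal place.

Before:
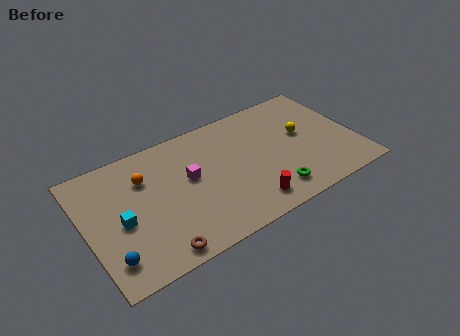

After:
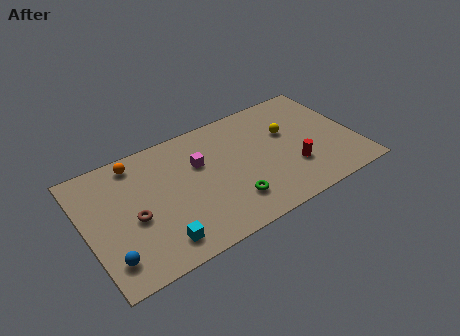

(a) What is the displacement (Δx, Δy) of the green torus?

(-2.3, 0.5)

From the two frames, the green torus sits at roughly (10.2, 1.5) before and (7.9, 2.0) after.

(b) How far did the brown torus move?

2.8

The brown torus moved from about (3.5, 0.9) to (2.6, 3.6), a distance of √(0.9² + 2.7²) ≈ 2.8.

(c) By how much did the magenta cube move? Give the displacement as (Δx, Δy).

(0.7, 0.7)

From the two frames, the magenta cube sits at roughly (5.9, 4.7) before and (6.6, 5.4) after.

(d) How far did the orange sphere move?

1.3

The orange sphere was near (3.5, 5.9) before and (3.2, 7.2) after, so it travelled √(0.3² + 1.3²) ≈ 1.3 units.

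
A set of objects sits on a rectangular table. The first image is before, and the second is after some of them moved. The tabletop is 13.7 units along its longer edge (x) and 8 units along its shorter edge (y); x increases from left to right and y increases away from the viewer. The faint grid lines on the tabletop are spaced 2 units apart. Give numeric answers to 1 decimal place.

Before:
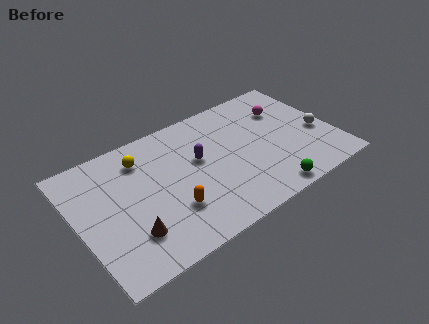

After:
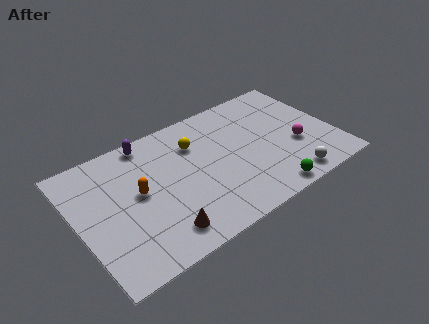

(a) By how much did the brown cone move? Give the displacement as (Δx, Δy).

(1.5, -0.7)

The brown cone was at about (2.4, 2.1) and moved to about (3.9, 1.4).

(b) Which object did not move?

the green sphere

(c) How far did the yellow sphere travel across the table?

2.8

The yellow sphere was near (3.7, 6.3) before and (6.5, 5.8) after, so it travelled √(2.8² + 0.5²) ≈ 2.8 units.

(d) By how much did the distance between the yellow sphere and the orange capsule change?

-0.4

The distance was about 4.0 in the first image and 3.6 in the second, so they moved 0.4 units closer together.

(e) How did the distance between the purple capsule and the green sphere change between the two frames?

+3.4

The distance was about 4.9 in the first image and 8.3 in the second, so they moved 3.4 units further apart.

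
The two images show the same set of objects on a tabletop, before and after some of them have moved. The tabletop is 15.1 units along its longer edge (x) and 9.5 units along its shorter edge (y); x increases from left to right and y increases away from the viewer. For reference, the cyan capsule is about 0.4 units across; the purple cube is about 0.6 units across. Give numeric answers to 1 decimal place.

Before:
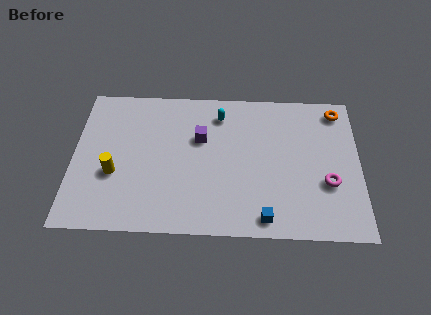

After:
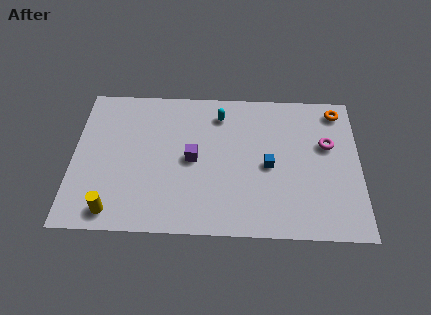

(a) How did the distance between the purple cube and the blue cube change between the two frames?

-2.0

They were about 6.0 units apart before and 4.0 after — 2.0 units closer together.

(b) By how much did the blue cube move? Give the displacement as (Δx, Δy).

(0.2, 3.3)

The blue cube was at about (10.1, 1.1) and moved to about (10.3, 4.4).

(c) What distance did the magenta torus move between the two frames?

2.5

From (13.4, 3.4) to (13.4, 5.9), the magenta torus covered √(0.0² + 2.5²) ≈ 2.5 units.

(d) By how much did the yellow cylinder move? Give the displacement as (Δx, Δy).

(0.0, -2.4)

The yellow cylinder was at about (2.2, 3.6) and moved to about (2.2, 1.2).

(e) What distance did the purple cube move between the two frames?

1.5

The purple cube moved from about (6.7, 6.1) to (6.3, 4.7), a distance of √(0.4² + 1.4²) ≈ 1.5.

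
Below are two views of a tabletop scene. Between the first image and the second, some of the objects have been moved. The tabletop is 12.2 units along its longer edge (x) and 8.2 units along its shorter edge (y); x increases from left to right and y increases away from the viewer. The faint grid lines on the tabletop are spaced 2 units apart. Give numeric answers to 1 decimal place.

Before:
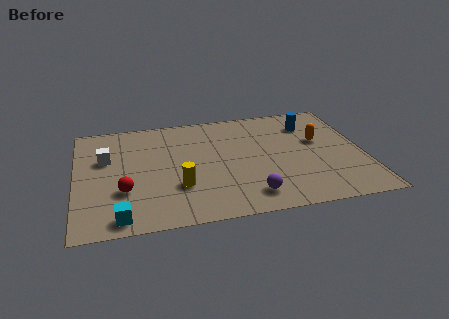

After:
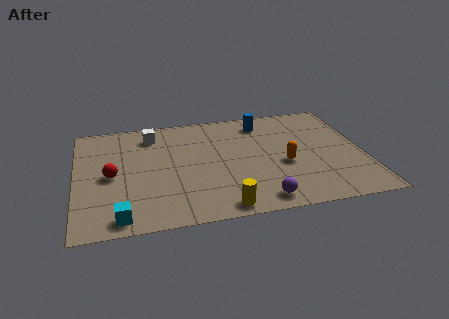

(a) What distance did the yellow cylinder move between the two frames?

2.5

The yellow cylinder was near (4.3, 2.6) before and (6.0, 0.8) after, so it travelled √(1.7² + 1.8²) ≈ 2.5 units.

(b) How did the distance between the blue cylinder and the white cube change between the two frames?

-4.1

The distance was about 8.9 in the first image and 4.8 in the second, so they moved 4.1 units closer together.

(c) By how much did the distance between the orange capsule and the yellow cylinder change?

-2.7

Before: roughly 6.5 units apart; after: 3.8. That's 2.7 units closer together.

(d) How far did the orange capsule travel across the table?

2.2

The orange capsule was near (10.4, 4.9) before and (8.8, 3.4) after, so it travelled √(1.6² + 1.5²) ≈ 2.2 units.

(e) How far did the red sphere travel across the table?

1.3

The red sphere moved from about (2.0, 2.7) to (1.5, 3.9), a distance of √(0.5² + 1.2²) ≈ 1.3.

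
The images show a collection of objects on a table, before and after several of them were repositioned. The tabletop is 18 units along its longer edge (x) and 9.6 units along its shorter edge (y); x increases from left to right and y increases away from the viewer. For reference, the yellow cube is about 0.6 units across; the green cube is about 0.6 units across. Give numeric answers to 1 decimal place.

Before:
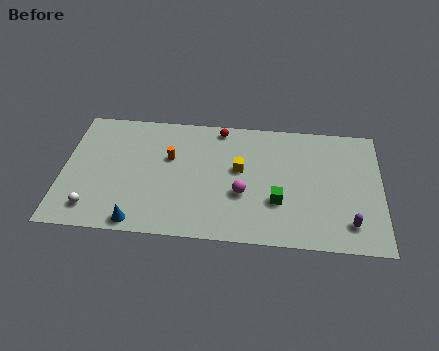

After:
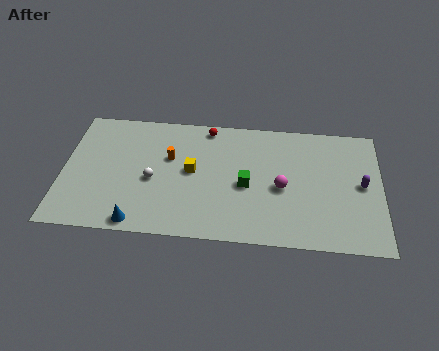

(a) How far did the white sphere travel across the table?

4.1

The white sphere moved from about (1.8, 1.7) to (5.1, 4.2), a distance of √(3.3² + 2.5²) ≈ 4.1.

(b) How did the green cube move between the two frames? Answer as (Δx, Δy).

(-1.8, 1.1)

From the two frames, the green cube sits at roughly (12.2, 3.2) before and (10.4, 4.3) after.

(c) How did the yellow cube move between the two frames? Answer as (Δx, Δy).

(-2.7, -0.4)

The yellow cube was at about (10.0, 5.5) and moved to about (7.3, 5.1).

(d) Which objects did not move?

the blue cone and the orange cylinder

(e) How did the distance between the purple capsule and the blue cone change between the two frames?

+1.3

They were about 11.8 units apart before and 13.1 after — 1.3 units further apart.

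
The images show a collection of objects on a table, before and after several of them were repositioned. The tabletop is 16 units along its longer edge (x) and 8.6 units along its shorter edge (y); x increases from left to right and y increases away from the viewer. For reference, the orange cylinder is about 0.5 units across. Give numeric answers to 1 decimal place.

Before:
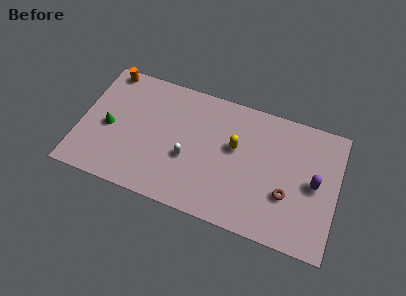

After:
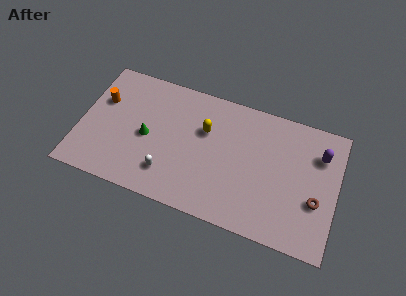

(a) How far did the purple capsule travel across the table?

2.0

From (14.6, 4.3) to (14.8, 6.3), the purple capsule covered √(0.2² + 2.0²) ≈ 2.0 units.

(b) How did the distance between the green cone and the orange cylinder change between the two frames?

-0.5

They were about 3.9 units apart before and 3.4 after — 0.5 units closer together.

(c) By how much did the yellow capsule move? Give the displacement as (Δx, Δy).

(-1.9, 0.5)

The yellow capsule started near (9.6, 5.1) and ended near (7.7, 5.6).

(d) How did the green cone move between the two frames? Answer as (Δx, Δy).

(2.4, 0.1)

The green cone started near (1.8, 3.9) and ended near (4.2, 4.0).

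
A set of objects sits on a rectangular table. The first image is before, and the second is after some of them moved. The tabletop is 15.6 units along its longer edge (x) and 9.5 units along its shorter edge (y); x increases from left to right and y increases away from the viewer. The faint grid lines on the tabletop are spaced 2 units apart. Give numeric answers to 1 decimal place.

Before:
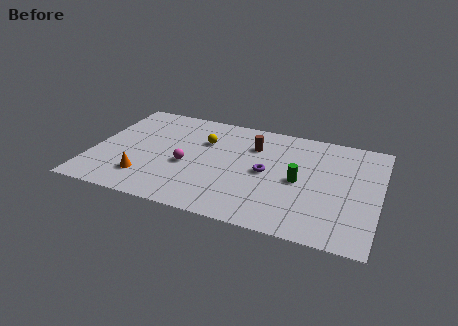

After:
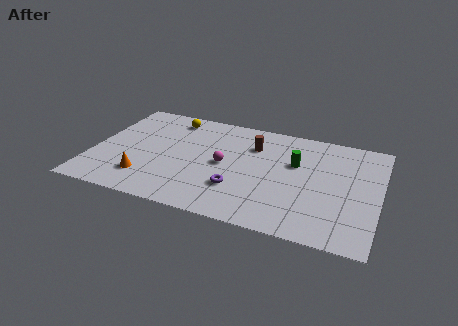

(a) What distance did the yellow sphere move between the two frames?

2.6

From (5.9, 6.5) to (3.9, 8.1), the yellow sphere covered √(2.0² + 1.6²) ≈ 2.6 units.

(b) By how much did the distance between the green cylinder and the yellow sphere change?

+1.6

Before: roughly 5.8 units apart; after: 7.4. That's 1.6 units further apart.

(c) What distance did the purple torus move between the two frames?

2.4

From (9.5, 4.7) to (8.1, 2.8), the purple torus covered √(1.4² + 1.9²) ≈ 2.4 units.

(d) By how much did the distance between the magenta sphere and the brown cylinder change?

-1.9

The distance was about 4.5 in the first image and 2.6 in the second, so they moved 1.9 units closer together.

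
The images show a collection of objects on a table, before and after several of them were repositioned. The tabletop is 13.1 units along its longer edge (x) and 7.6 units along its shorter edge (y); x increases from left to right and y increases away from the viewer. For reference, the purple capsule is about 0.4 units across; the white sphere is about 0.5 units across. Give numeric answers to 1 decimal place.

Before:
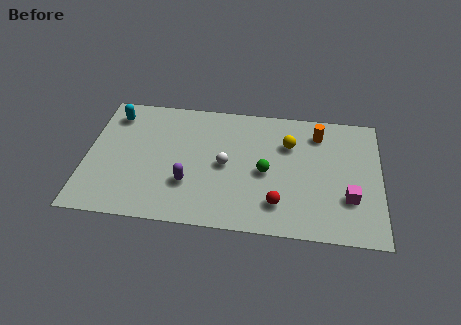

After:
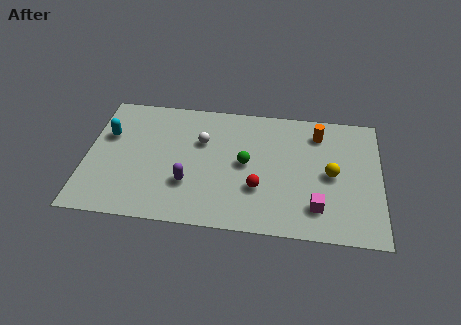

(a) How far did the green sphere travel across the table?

1.0

The green sphere moved from about (8.0, 3.5) to (7.1, 3.9), a distance of √(0.9² + 0.4²) ≈ 1.0.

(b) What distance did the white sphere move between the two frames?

1.7

From (6.2, 3.7) to (5.1, 5.0), the white sphere covered √(1.1² + 1.3²) ≈ 1.7 units.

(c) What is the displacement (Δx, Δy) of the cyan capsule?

(-0.2, -1.3)

The cyan capsule was at about (1.1, 6.2) and moved to about (0.9, 4.9).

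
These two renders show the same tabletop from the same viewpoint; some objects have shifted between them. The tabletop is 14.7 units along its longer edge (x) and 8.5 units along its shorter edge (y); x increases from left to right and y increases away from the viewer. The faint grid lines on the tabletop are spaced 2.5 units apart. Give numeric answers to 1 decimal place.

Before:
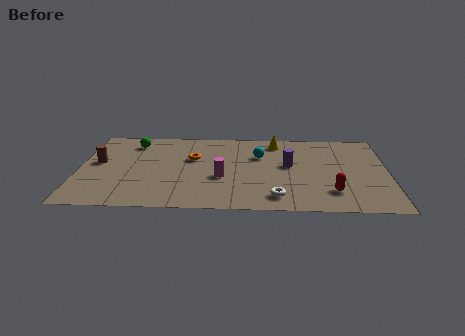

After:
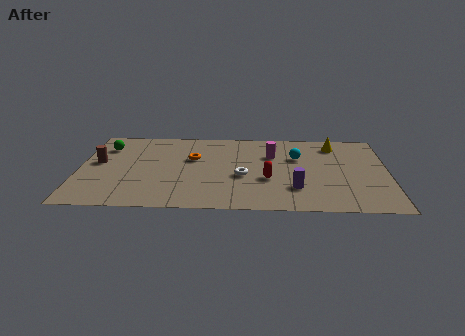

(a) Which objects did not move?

the orange torus and the brown cylinder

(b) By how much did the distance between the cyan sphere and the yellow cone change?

+0.6

Before: roughly 1.7 units apart; after: 2.3. That's 0.6 units further apart.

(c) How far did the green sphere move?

1.4

The green sphere was near (2.5, 6.9) before and (1.2, 6.4) after, so it travelled √(1.3² + 0.5²) ≈ 1.4 units.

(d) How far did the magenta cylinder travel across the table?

3.5

From (6.8, 3.3) to (9.2, 5.8), the magenta cylinder covered √(2.4² + 2.5²) ≈ 3.5 units.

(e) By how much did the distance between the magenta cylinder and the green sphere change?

+2.4

They were about 5.6 units apart before and 8.0 after — 2.4 units further apart.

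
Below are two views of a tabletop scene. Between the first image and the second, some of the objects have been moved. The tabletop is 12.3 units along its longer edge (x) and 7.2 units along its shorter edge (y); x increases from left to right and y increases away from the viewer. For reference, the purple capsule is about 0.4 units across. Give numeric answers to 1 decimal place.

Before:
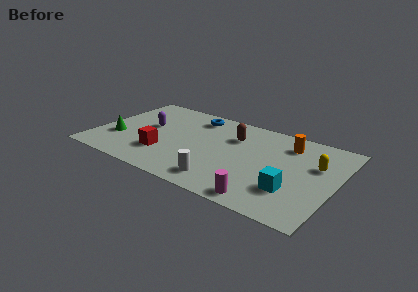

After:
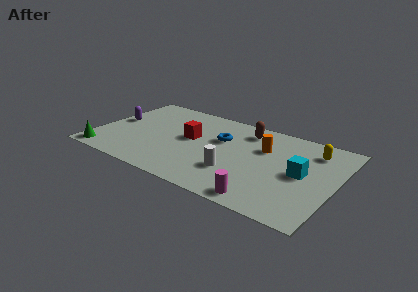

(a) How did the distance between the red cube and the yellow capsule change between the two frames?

-1.6

They were about 7.9 units apart before and 6.3 after — 1.6 units closer together.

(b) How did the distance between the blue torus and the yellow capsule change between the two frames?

-1.9

Before: roughly 6.6 units apart; after: 4.7. That's 1.9 units closer together.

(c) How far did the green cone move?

1.6

The green cone was near (1.2, 2.4) before and (0.8, 0.8) after, so it travelled √(0.4² + 1.6²) ≈ 1.6 units.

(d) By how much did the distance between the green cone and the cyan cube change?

+1.1

They were about 9.1 units apart before and 10.2 after — 1.1 units further apart.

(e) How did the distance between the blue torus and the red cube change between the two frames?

-2.4

The distance was about 4.0 in the first image and 1.6 in the second, so they moved 2.4 units closer together.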